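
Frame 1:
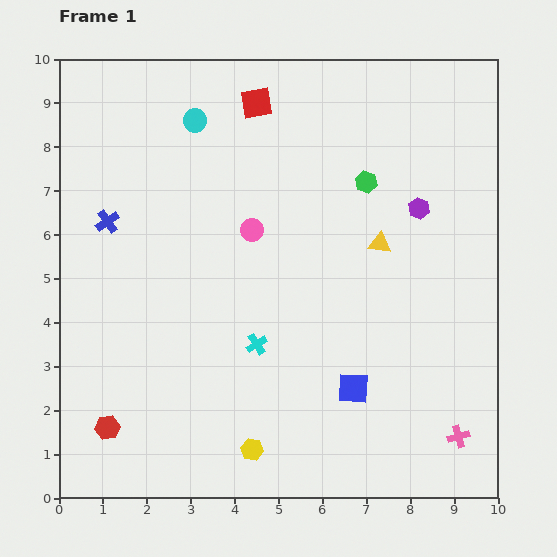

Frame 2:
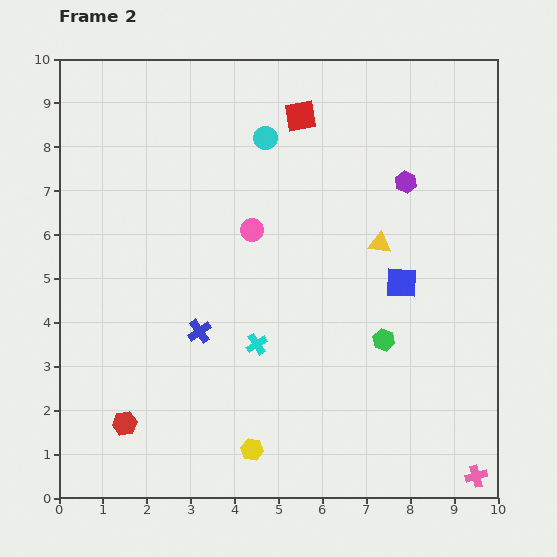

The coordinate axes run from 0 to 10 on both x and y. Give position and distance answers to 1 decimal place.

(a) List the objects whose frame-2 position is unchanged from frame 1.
the yellow hexagon, the yellow triangle, the cyan cross, the pink circle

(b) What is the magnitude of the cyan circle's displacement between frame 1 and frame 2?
1.6

The cyan circle moved from (3.1, 8.6) to (4.7, 8.2), a distance of √(1.6² + 0.4²) ≈ 1.6.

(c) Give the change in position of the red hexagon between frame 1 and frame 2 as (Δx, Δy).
(0.4, 0.1)

The red hexagon was at (1.1, 1.6) in frame 1 and (1.5, 1.7) in frame 2.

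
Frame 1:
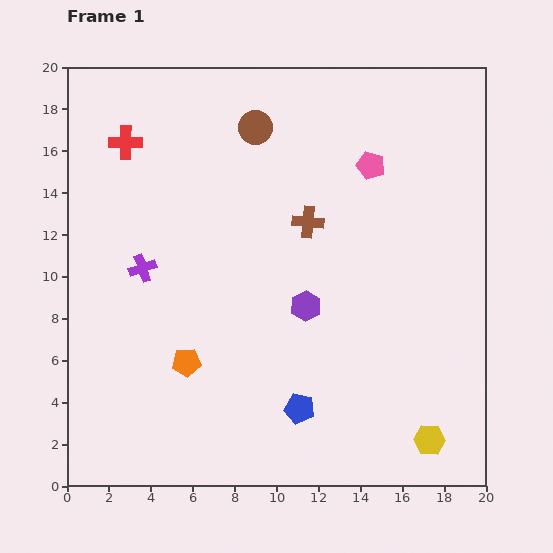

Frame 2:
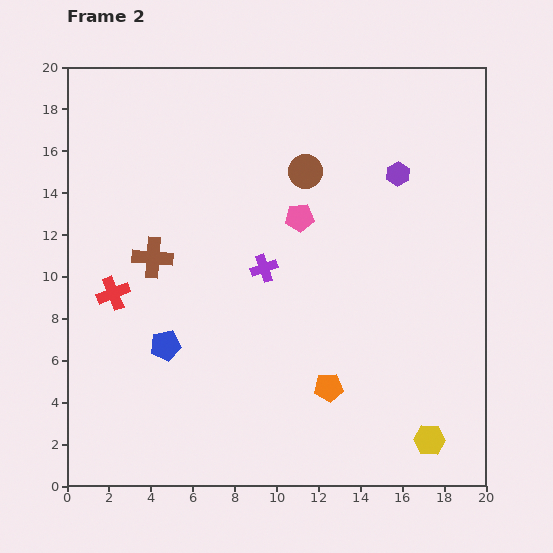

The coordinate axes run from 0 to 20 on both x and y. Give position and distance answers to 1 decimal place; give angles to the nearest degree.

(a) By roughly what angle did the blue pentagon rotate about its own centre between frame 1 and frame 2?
23° counter-clockwise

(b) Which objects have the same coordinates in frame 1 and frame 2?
the yellow hexagon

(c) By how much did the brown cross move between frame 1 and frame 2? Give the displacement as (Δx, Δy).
(-7.4, -1.7)

The brown cross was at (11.5, 12.6) in frame 1 and (4.1, 10.9) in frame 2.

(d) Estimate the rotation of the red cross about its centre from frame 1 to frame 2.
22° counter-clockwise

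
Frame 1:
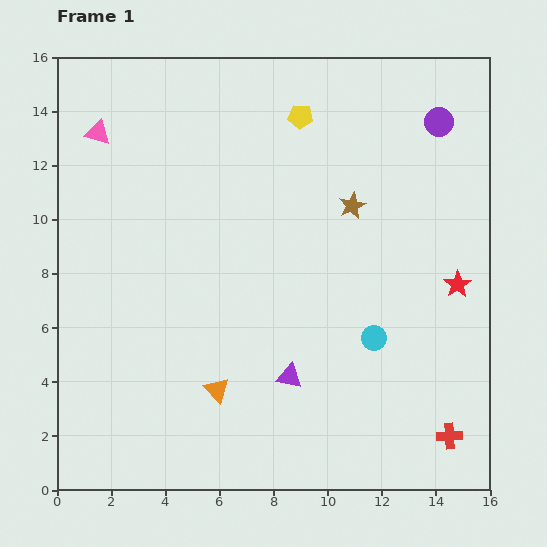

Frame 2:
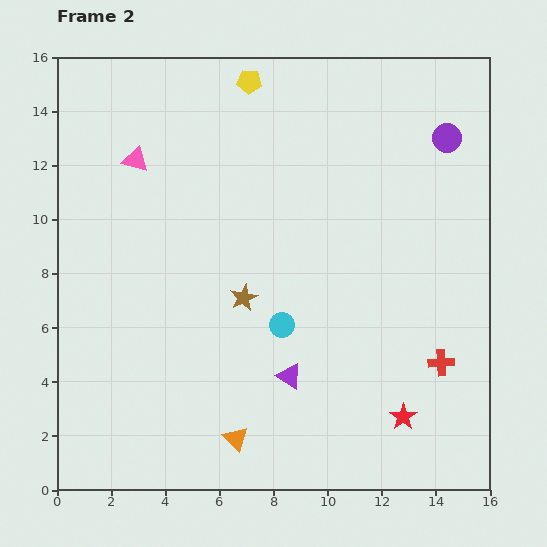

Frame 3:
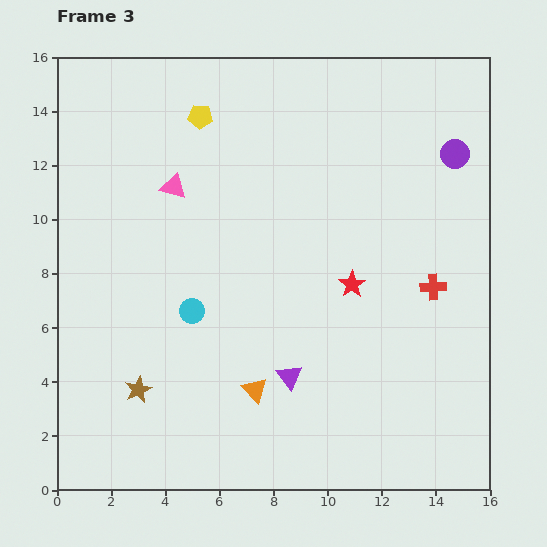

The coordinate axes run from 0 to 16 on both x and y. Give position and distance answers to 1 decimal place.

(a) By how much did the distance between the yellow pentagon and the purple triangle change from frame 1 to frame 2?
+1.4

Distance in frame 1: 9.6. Distance in frame 2: 11.0.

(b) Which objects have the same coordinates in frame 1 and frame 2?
the purple triangle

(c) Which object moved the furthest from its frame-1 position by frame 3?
the brown star

(moved 10.4; next 6.8)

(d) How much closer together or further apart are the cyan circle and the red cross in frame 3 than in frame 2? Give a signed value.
+2.8

Distance in frame 2: 6.1. Distance in frame 3: 8.9.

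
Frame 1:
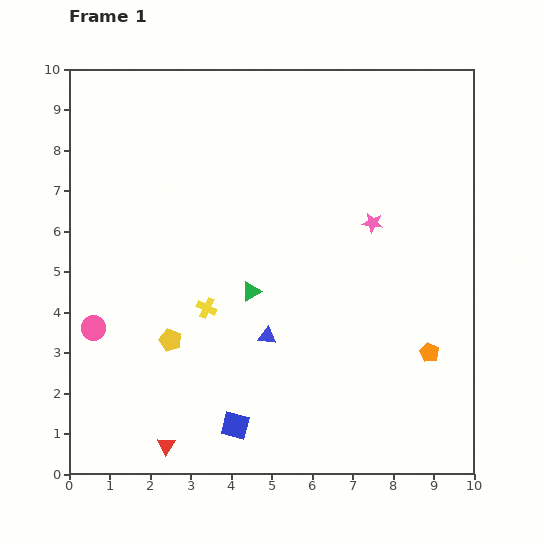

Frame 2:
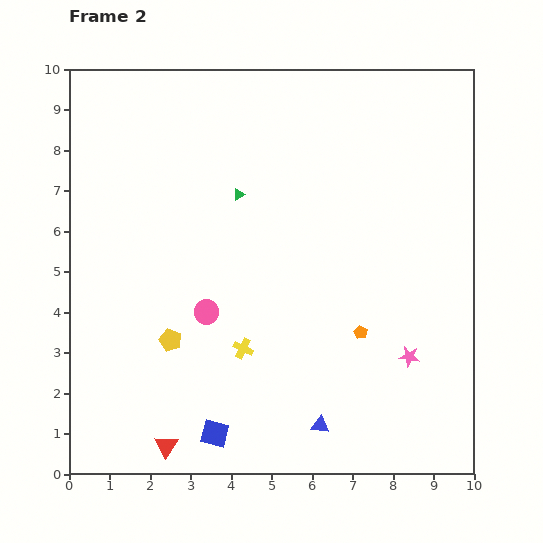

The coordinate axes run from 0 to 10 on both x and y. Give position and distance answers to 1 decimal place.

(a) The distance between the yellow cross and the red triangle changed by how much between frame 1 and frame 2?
-0.4

Distance in frame 1: 3.5. Distance in frame 2: 3.1.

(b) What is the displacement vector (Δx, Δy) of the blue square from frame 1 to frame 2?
(-0.5, -0.2)

The blue square was at (4.1, 1.2) in frame 1 and (3.6, 1.0) in frame 2.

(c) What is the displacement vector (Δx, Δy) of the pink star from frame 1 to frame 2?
(0.9, -3.3)

The pink star was at (7.5, 6.2) in frame 1 and (8.4, 2.9) in frame 2.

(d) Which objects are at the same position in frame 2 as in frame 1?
the yellow pentagon, the red triangle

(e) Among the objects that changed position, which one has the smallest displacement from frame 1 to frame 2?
the blue square

(moved 0.5)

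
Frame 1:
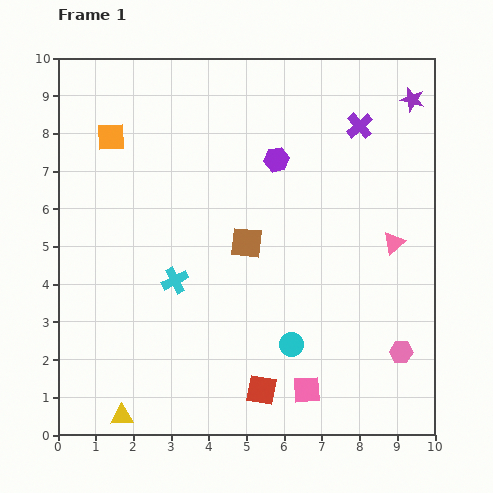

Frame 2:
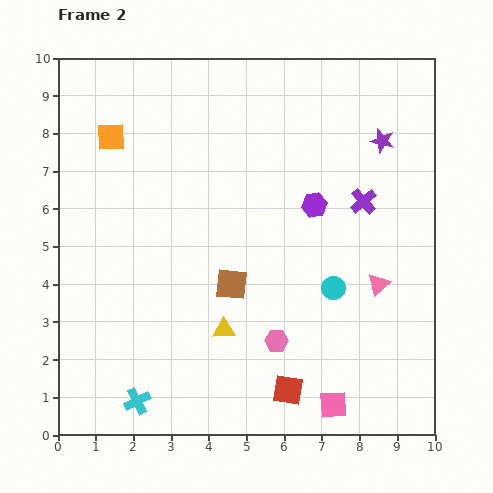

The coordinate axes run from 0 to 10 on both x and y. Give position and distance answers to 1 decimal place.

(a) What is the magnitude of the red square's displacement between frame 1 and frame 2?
0.7

The red square moved from (5.4, 1.2) to (6.1, 1.2), a distance of √(0.7² + 0.0²) ≈ 0.7.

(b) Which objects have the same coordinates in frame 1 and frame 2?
the orange square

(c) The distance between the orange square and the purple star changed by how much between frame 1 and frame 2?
-0.9

Distance in frame 1: 8.1. Distance in frame 2: 7.2.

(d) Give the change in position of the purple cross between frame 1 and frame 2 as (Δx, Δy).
(0.1, -2.0)

The purple cross was at (8.0, 8.2) in frame 1 and (8.1, 6.2) in frame 2.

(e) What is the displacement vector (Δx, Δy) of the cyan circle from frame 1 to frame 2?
(1.1, 1.5)

The cyan circle was at (6.2, 2.4) in frame 1 and (7.3, 3.9) in frame 2.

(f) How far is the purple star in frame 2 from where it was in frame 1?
1.4

The purple star moved from (9.4, 8.9) to (8.6, 7.8), a distance of √(0.8² + 1.1²) ≈ 1.4.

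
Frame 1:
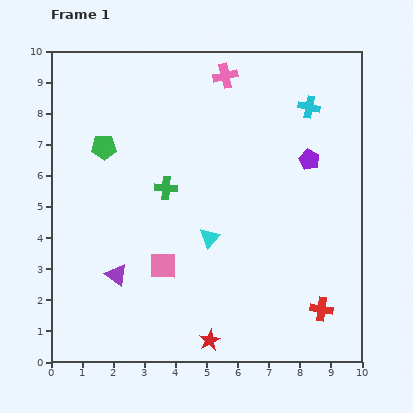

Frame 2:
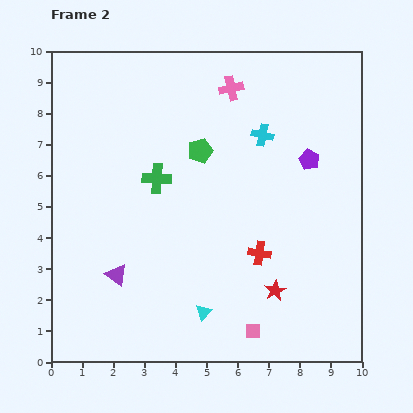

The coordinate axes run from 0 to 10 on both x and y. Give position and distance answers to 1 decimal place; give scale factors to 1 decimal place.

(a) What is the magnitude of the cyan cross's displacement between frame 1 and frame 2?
1.7

The cyan cross moved from (8.3, 8.2) to (6.8, 7.3), a distance of √(1.5² + 0.9²) ≈ 1.7.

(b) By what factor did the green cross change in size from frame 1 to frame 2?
1.3×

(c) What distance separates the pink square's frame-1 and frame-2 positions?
3.6

The pink square moved from (3.6, 3.1) to (6.5, 1.0), a distance of √(2.9² + 2.1²) ≈ 3.6.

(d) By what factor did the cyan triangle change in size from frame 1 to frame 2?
0.8×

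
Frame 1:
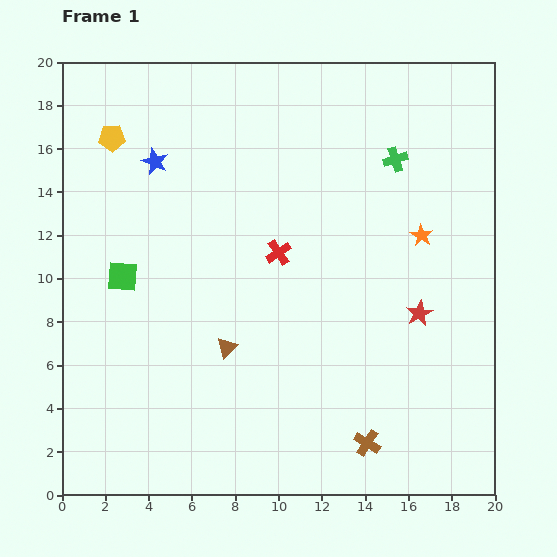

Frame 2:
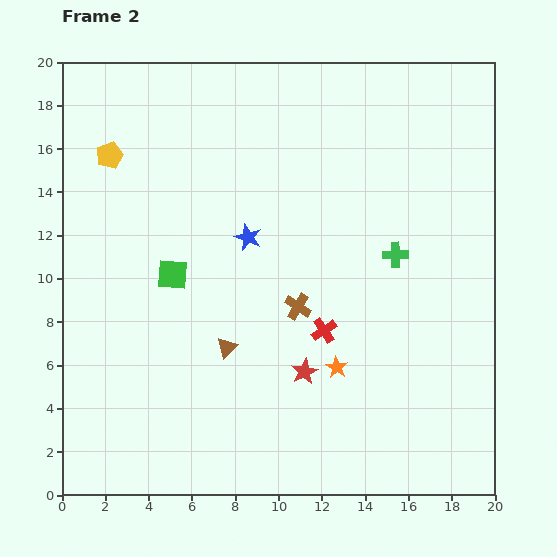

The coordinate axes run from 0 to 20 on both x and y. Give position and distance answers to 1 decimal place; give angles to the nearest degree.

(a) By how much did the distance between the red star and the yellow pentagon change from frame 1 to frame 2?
-2.8

Distance in frame 1: 16.3. Distance in frame 2: 13.5.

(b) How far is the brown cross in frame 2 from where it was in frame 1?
7.1

The brown cross moved from (14.1, 2.4) to (10.9, 8.7), a distance of √(3.2² + 6.3²) ≈ 7.1.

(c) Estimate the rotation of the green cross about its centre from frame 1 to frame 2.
16° clockwise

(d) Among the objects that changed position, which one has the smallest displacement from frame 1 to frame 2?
the yellow pentagon

(moved 0.8)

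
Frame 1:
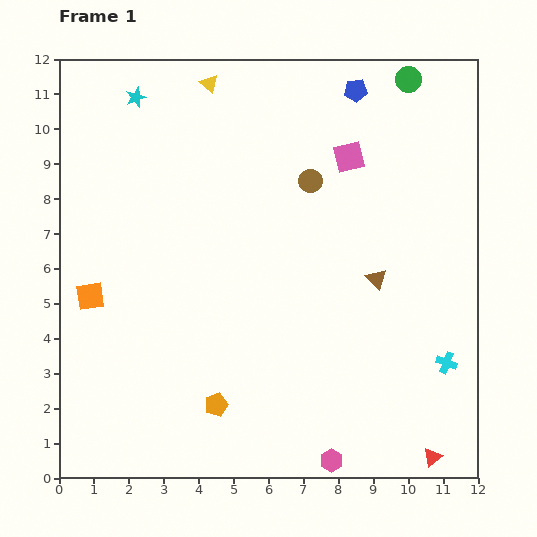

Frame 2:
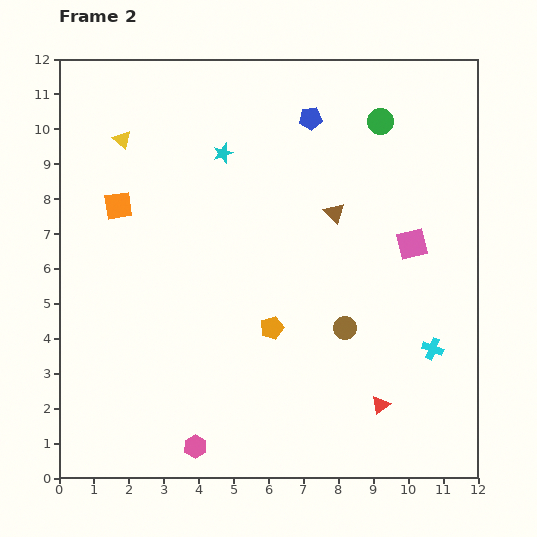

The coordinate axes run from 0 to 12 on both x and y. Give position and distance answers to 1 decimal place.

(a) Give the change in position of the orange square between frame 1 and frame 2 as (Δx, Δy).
(0.8, 2.6)

The orange square was at (0.9, 5.2) in frame 1 and (1.7, 7.8) in frame 2.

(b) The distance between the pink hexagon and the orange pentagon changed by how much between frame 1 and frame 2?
+0.3

Distance in frame 1: 3.7. Distance in frame 2: 4.0.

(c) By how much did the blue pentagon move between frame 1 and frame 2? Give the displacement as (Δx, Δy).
(-1.3, -0.8)

The blue pentagon was at (8.5, 11.1) in frame 1 and (7.2, 10.3) in frame 2.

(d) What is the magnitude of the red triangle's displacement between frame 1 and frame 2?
2.1

The red triangle moved from (10.7, 0.6) to (9.2, 2.1), a distance of √(1.5² + 1.5²) ≈ 2.1.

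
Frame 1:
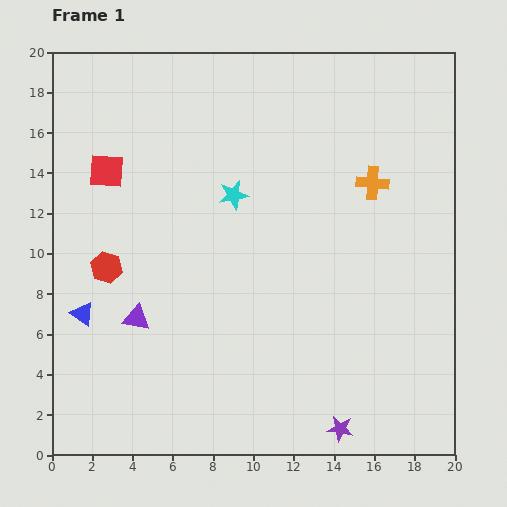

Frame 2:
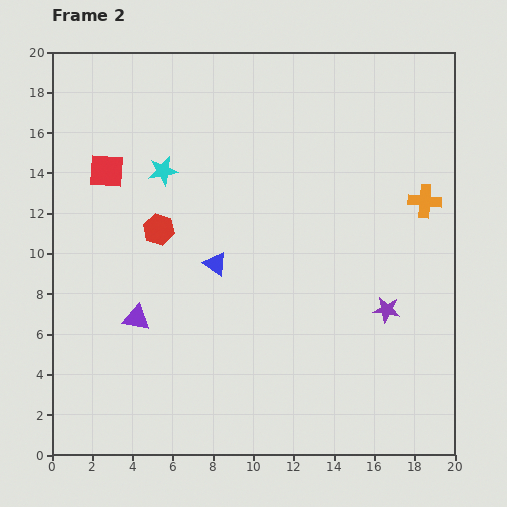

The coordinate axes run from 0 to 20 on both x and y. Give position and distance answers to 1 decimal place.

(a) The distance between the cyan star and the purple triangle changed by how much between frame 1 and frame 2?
-0.4

Distance in frame 1: 7.8. Distance in frame 2: 7.4.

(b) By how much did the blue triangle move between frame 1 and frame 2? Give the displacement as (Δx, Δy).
(6.6, 2.5)

The blue triangle was at (1.5, 7.0) in frame 1 and (8.1, 9.5) in frame 2.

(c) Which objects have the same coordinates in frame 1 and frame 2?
the purple triangle, the red square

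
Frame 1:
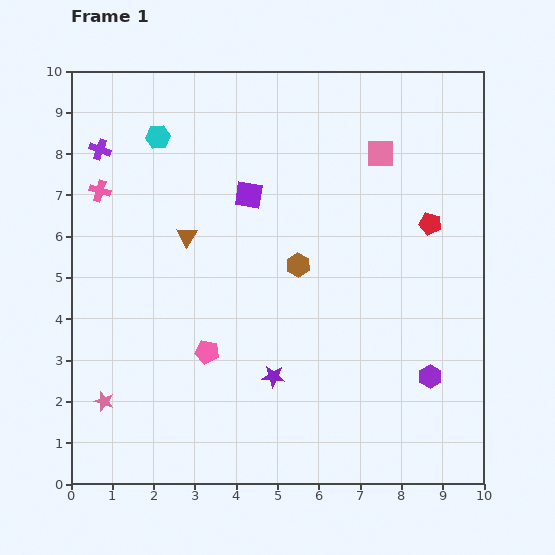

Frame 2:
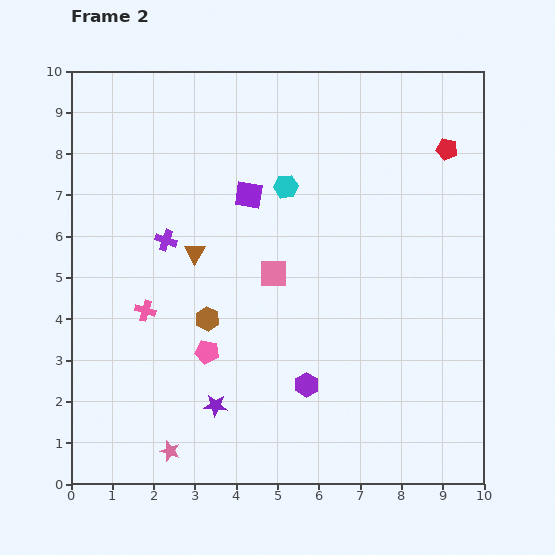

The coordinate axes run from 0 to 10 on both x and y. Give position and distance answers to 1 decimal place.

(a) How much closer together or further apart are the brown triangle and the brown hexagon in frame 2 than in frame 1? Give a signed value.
-1.2

Distance in frame 1: 2.8. Distance in frame 2: 1.6.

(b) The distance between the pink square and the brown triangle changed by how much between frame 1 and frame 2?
-3.1

Distance in frame 1: 5.1. Distance in frame 2: 2.0.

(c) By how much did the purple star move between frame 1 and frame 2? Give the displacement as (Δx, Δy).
(-1.4, -0.7)

The purple star was at (4.9, 2.6) in frame 1 and (3.5, 1.9) in frame 2.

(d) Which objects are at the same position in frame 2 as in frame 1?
the purple square, the pink pentagon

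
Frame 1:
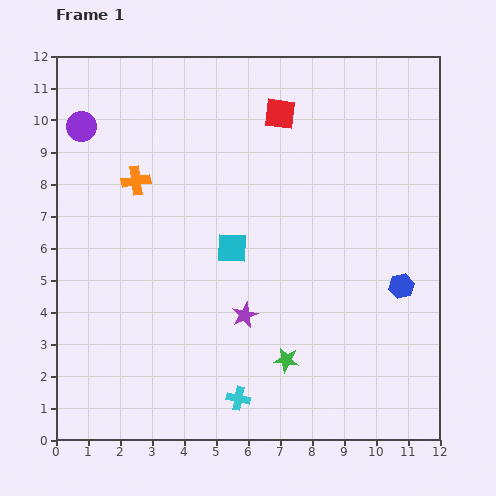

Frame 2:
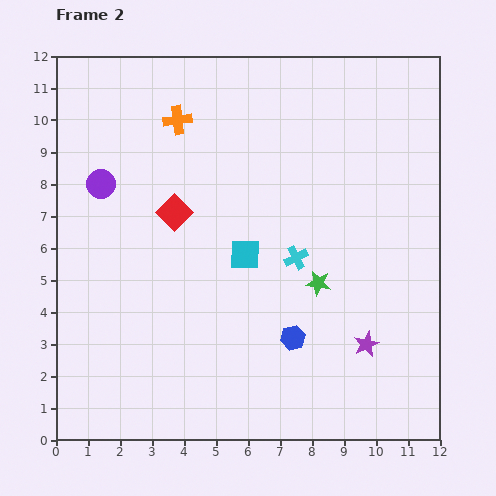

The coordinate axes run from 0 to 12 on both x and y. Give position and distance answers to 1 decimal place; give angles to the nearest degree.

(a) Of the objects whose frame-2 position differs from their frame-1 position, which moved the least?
the cyan square

(moved 0.4)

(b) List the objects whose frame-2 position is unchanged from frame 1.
none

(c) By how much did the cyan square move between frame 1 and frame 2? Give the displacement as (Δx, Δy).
(0.4, -0.2)

The cyan square was at (5.5, 6.0) in frame 1 and (5.9, 5.8) in frame 2.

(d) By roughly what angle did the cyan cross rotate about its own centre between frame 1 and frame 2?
40° counter-clockwise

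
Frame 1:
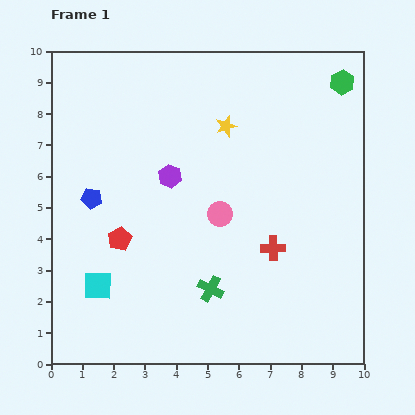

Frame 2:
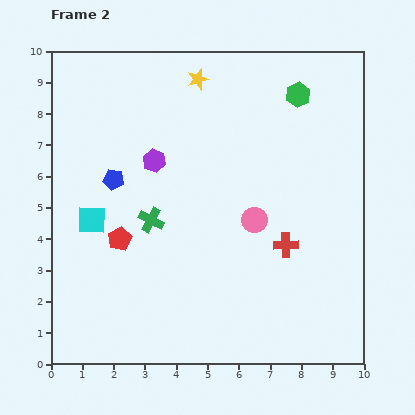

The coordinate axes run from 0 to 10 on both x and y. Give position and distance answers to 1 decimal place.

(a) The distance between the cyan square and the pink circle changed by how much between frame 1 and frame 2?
+0.7

Distance in frame 1: 4.5. Distance in frame 2: 5.2.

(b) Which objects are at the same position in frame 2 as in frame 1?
the red pentagon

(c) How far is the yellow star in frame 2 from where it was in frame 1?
1.7

The yellow star moved from (5.6, 7.6) to (4.7, 9.1), a distance of √(0.9² + 1.5²) ≈ 1.7.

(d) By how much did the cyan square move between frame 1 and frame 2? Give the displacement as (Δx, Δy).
(-0.2, 2.1)

The cyan square was at (1.5, 2.5) in frame 1 and (1.3, 4.6) in frame 2.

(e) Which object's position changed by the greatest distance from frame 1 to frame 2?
the green cross

(moved 2.9; next 2.1)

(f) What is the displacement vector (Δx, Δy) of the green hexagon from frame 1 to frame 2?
(-1.4, -0.4)

The green hexagon was at (9.3, 9.0) in frame 1 and (7.9, 8.6) in frame 2.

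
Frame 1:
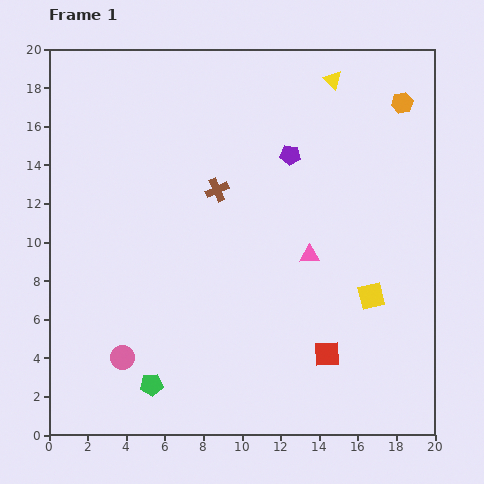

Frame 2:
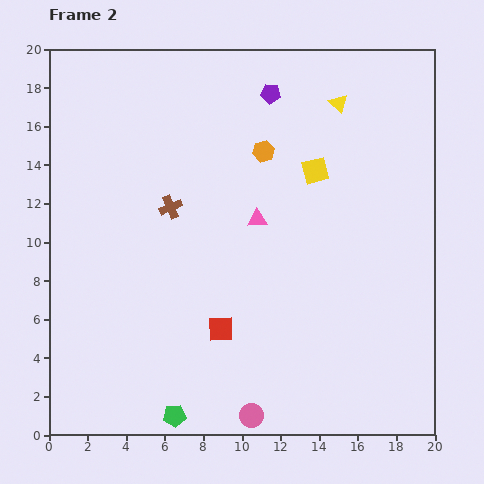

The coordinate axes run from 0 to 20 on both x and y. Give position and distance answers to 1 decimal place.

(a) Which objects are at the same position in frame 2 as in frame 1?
none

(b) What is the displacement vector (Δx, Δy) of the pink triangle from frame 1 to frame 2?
(-2.7, 1.9)

The pink triangle was at (13.5, 9.3) in frame 1 and (10.8, 11.2) in frame 2.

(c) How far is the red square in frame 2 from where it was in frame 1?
5.7

The red square moved from (14.4, 4.2) to (8.9, 5.5), a distance of √(5.5² + 1.3²) ≈ 5.7.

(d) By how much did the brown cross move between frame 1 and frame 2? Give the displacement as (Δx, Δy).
(-2.4, -0.9)

The brown cross was at (8.7, 12.7) in frame 1 and (6.3, 11.8) in frame 2.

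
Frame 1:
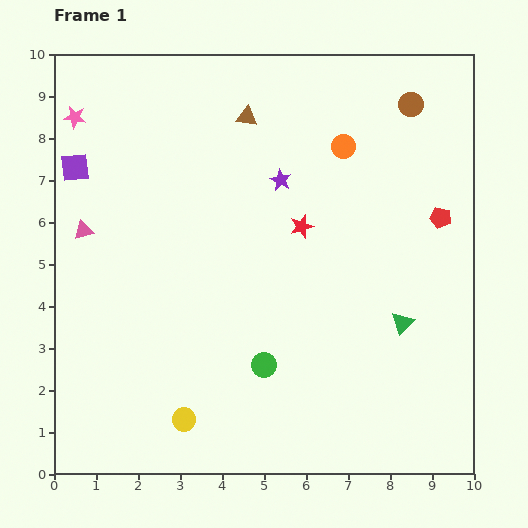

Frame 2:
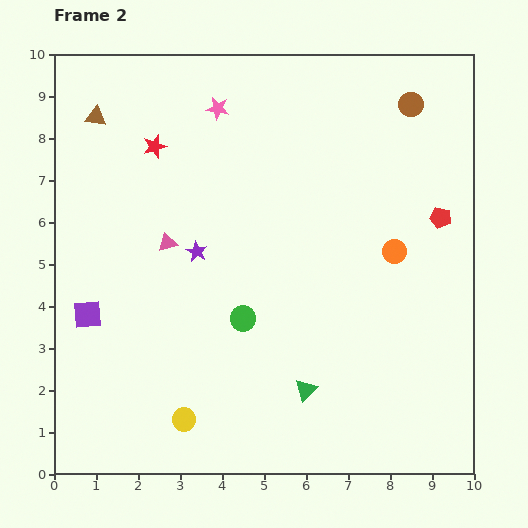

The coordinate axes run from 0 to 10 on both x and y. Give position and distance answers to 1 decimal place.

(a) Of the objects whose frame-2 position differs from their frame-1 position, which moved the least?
the green circle

(moved 1.2)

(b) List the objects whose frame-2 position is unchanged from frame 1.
the brown circle, the yellow circle, the red pentagon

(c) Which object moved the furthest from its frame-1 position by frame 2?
the red star

(moved 4.0; next 3.6)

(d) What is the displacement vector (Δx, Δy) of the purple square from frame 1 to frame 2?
(0.3, -3.5)

The purple square was at (0.5, 7.3) in frame 1 and (0.8, 3.8) in frame 2.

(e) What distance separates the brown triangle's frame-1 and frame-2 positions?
3.6

The brown triangle moved from (4.6, 8.5) to (1.0, 8.5), a distance of √(3.6² + 0.0²) ≈ 3.6.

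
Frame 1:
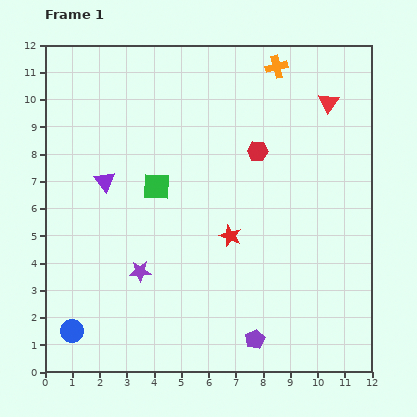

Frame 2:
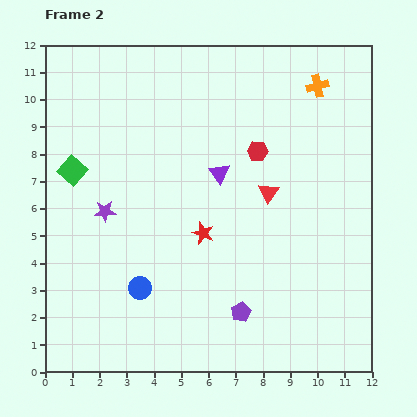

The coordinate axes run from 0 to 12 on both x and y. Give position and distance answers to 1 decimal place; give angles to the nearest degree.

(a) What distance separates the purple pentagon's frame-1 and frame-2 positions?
1.1

The purple pentagon moved from (7.7, 1.2) to (7.2, 2.2), a distance of √(0.5² + 1.0²) ≈ 1.1.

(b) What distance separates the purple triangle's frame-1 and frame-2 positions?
4.2

The purple triangle moved from (2.2, 7.0) to (6.4, 7.3), a distance of √(4.2² + 0.3²) ≈ 4.2.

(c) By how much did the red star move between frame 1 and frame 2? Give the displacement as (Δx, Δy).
(-1.0, 0.1)

The red star was at (6.8, 5.0) in frame 1 and (5.8, 5.1) in frame 2.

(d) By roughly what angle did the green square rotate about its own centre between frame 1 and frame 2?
39° clockwise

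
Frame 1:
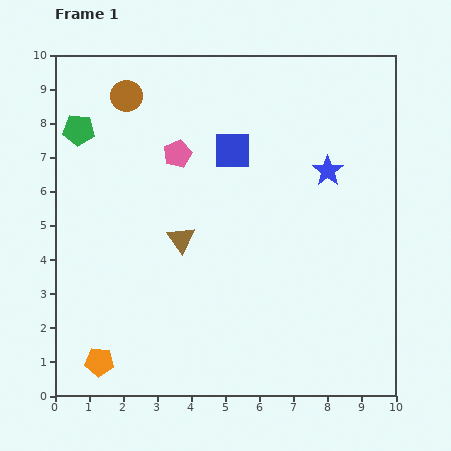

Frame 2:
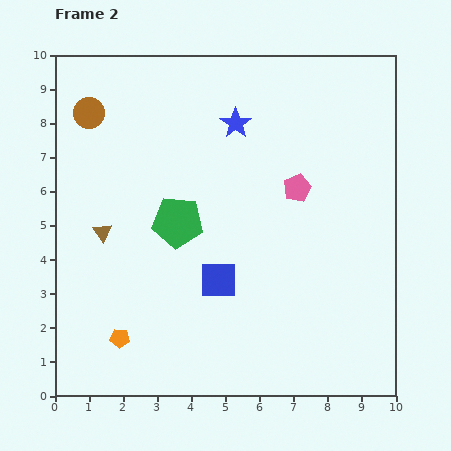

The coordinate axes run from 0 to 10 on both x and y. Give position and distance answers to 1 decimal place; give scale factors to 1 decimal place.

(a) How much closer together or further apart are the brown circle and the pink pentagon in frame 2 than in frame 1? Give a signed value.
+4.2

Distance in frame 1: 2.3. Distance in frame 2: 6.5.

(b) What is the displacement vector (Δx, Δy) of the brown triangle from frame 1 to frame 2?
(-2.3, 0.2)

The brown triangle was at (3.7, 4.6) in frame 1 and (1.4, 4.8) in frame 2.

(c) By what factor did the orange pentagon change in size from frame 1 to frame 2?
0.7×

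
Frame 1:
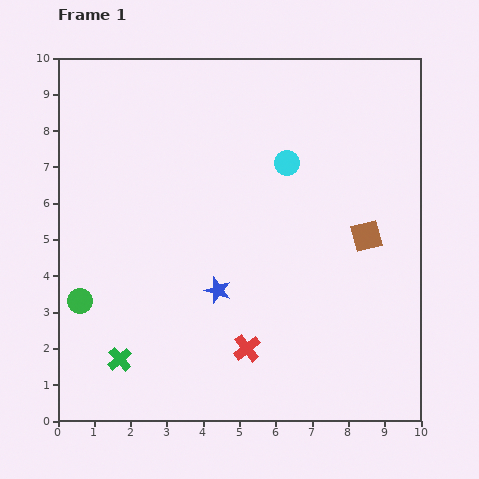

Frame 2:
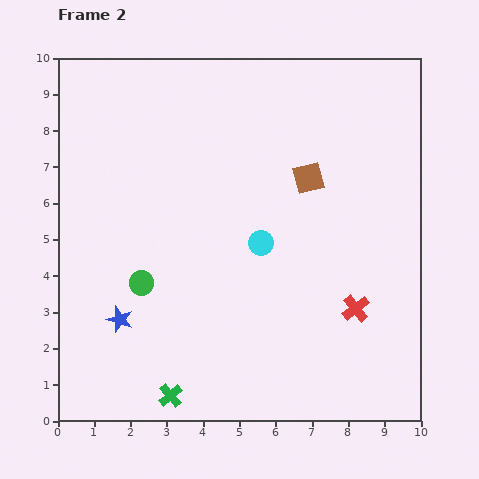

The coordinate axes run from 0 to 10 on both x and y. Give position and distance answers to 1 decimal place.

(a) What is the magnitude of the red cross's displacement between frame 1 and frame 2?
3.2

The red cross moved from (5.2, 2.0) to (8.2, 3.1), a distance of √(3.0² + 1.1²) ≈ 3.2.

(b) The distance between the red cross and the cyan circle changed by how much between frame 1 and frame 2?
-2.0

Distance in frame 1: 5.2. Distance in frame 2: 3.2.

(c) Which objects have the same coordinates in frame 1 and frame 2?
none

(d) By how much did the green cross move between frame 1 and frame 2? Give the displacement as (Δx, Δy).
(1.4, -1.0)

The green cross was at (1.7, 1.7) in frame 1 and (3.1, 0.7) in frame 2.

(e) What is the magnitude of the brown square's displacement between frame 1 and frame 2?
2.3

The brown square moved from (8.5, 5.1) to (6.9, 6.7), a distance of √(1.6² + 1.6²) ≈ 2.3.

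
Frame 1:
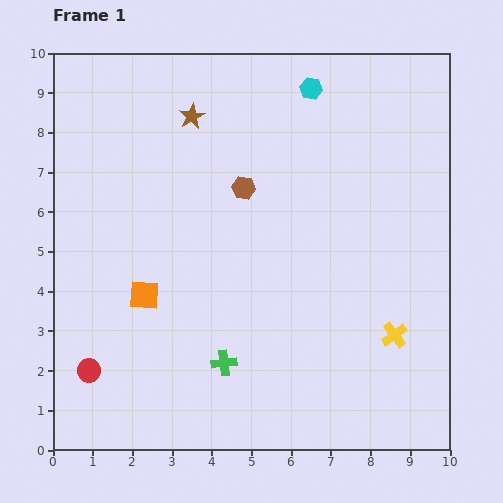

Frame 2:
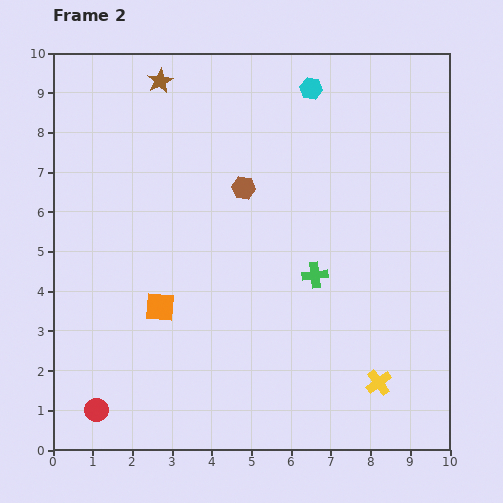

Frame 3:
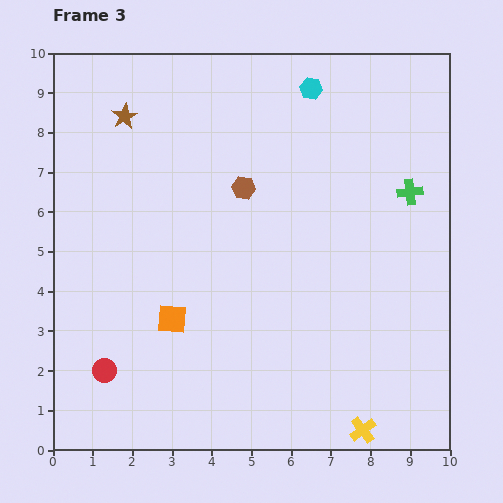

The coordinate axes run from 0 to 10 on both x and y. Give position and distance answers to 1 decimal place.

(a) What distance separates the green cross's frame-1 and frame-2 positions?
3.2

The green cross moved from (4.3, 2.2) to (6.6, 4.4), a distance of √(2.3² + 2.2²) ≈ 3.2.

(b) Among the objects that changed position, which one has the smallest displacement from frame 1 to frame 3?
the red circle

(moved 0.4)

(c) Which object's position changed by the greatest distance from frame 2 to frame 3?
the green cross

(moved 3.2; next 1.3)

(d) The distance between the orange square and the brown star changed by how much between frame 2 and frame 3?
-0.5

Distance in frame 2: 5.7. Distance in frame 3: 5.2.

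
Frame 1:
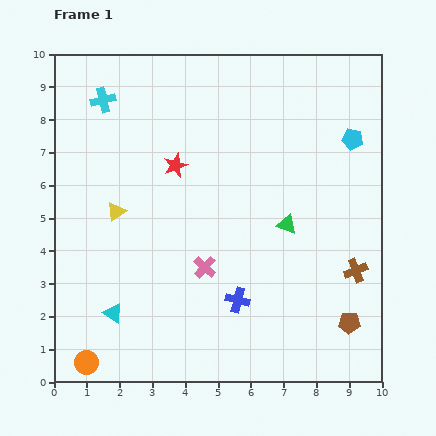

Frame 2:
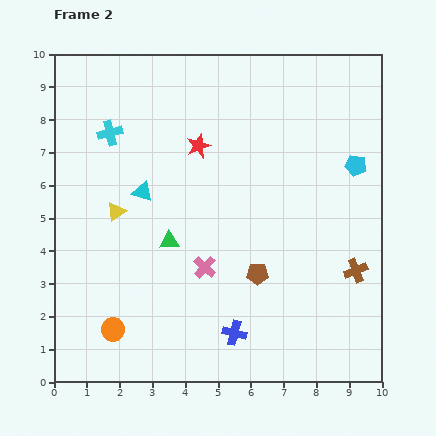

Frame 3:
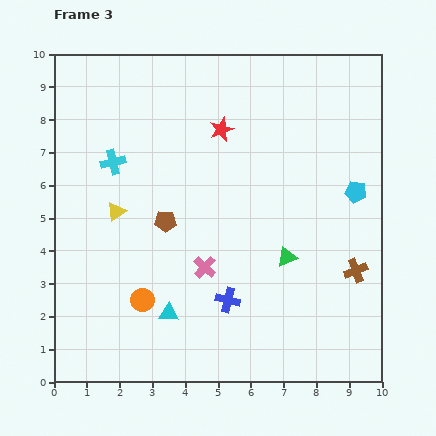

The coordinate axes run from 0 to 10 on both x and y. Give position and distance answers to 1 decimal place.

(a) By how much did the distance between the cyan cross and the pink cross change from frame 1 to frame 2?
-1.0

Distance in frame 1: 6.0. Distance in frame 2: 5.0.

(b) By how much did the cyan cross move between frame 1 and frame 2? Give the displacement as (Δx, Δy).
(0.2, -1.0)

The cyan cross was at (1.5, 8.6) in frame 1 and (1.7, 7.6) in frame 2.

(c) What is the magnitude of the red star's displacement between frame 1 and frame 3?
1.8

The red star moved from (3.7, 6.6) to (5.1, 7.7), a distance of √(1.4² + 1.1²) ≈ 1.8.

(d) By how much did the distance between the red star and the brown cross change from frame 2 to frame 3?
-0.2

Distance in frame 2: 6.1. Distance in frame 3: 5.9.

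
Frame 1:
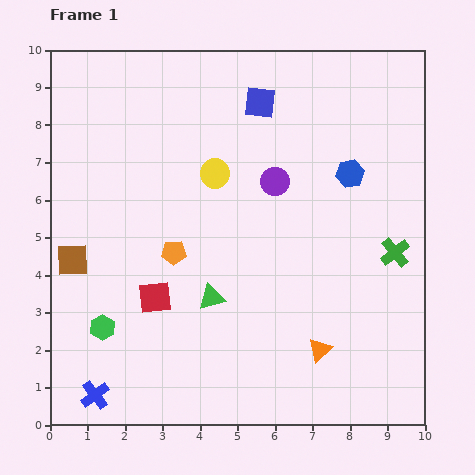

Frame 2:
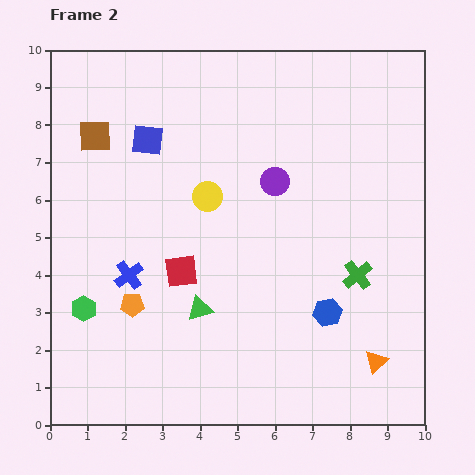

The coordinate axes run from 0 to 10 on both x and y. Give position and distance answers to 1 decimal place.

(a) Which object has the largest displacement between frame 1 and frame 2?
the blue hexagon

(moved 3.7; next 3.4)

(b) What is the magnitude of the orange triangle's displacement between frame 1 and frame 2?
1.5

The orange triangle moved from (7.2, 2.0) to (8.7, 1.7), a distance of √(1.5² + 0.3²) ≈ 1.5.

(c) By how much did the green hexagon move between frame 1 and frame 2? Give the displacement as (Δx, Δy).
(-0.5, 0.5)

The green hexagon was at (1.4, 2.6) in frame 1 and (0.9, 3.1) in frame 2.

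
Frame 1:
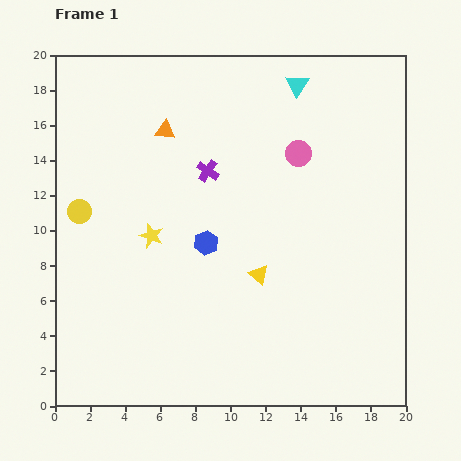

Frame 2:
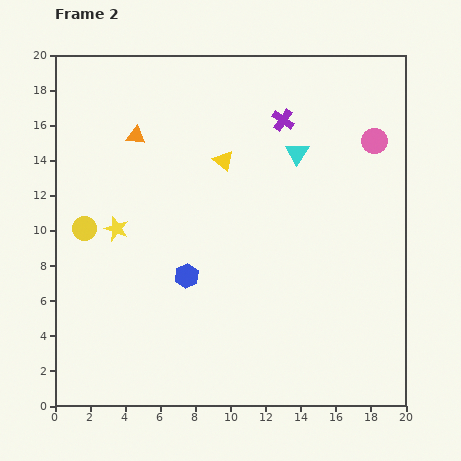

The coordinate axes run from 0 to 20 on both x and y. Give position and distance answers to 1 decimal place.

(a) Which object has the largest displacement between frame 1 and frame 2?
the yellow triangle

(moved 6.8; next 5.2)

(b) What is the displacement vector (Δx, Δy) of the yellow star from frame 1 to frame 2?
(-2.0, 0.4)

The yellow star was at (5.5, 9.7) in frame 1 and (3.5, 10.1) in frame 2.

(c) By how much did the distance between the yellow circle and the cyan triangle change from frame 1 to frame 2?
-1.5

Distance in frame 1: 14.3. Distance in frame 2: 12.8.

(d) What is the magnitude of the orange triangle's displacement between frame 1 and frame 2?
1.7

The orange triangle moved from (6.3, 15.7) to (4.6, 15.4), a distance of √(1.7² + 0.3²) ≈ 1.7.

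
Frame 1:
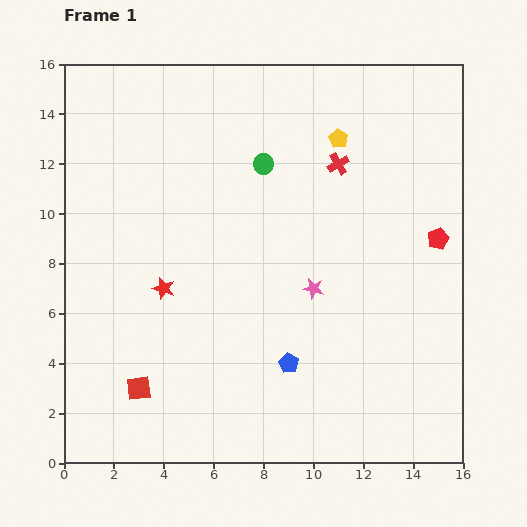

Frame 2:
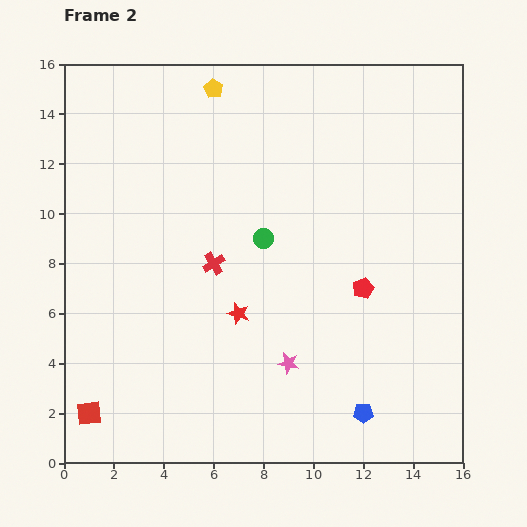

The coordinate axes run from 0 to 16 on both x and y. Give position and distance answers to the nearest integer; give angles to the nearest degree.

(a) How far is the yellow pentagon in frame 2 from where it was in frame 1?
5

The yellow pentagon moved from (11, 13) to (6, 15), a distance of √(5² + 2²) ≈ 5.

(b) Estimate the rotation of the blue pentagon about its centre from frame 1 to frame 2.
30° counter-clockwise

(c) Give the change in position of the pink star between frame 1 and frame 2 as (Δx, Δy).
(-1, -3)

The pink star was at (10, 7) in frame 1 and (9, 4) in frame 2.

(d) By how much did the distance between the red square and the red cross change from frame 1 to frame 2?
-4

Distance in frame 1: 12. Distance in frame 2: 8.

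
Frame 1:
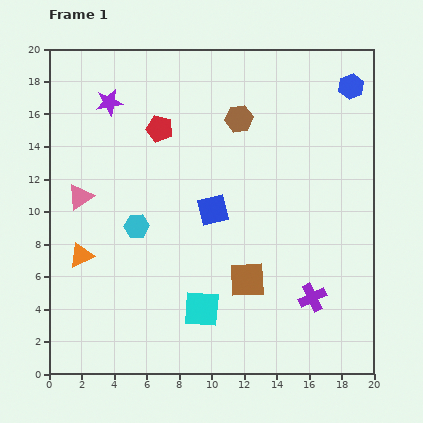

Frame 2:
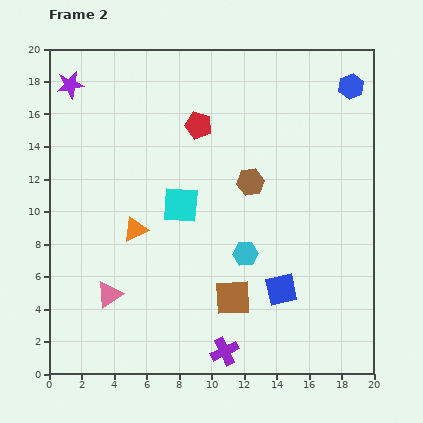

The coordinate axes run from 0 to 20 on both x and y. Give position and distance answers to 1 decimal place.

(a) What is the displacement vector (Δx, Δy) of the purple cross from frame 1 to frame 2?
(-5.4, -3.3)

The purple cross was at (16.2, 4.7) in frame 1 and (10.8, 1.4) in frame 2.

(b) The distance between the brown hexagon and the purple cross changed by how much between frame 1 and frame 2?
-1.4

Distance in frame 1: 11.9. Distance in frame 2: 10.5.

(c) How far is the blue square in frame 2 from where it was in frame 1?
6.5

The blue square moved from (10.1, 10.1) to (14.3, 5.2), a distance of √(4.2² + 4.9²) ≈ 6.5.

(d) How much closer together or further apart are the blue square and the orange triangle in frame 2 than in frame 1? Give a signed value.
+1.1

Distance in frame 1: 8.6. Distance in frame 2: 9.7.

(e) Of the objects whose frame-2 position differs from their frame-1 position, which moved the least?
the brown square

(moved 1.4)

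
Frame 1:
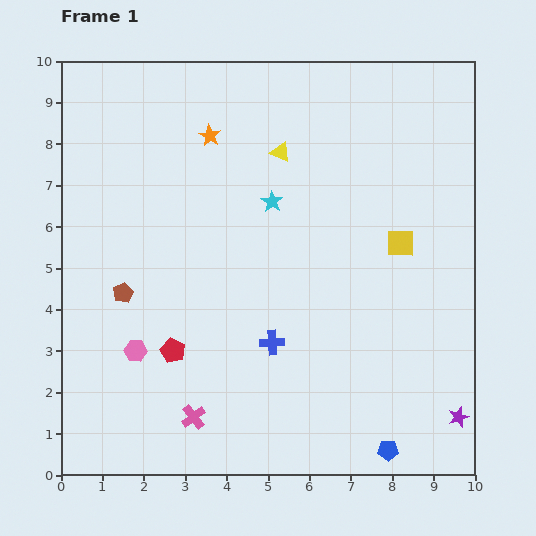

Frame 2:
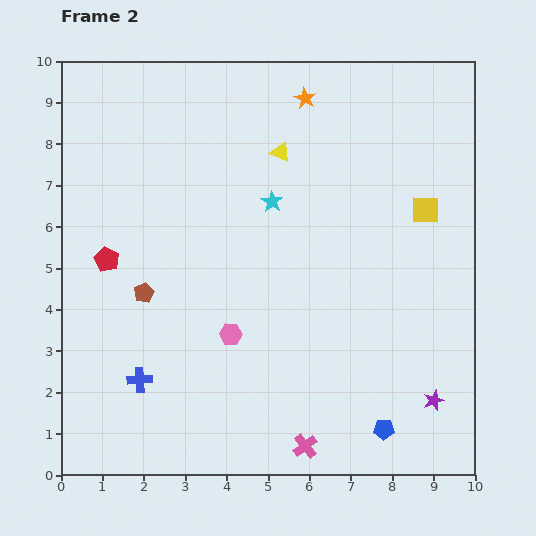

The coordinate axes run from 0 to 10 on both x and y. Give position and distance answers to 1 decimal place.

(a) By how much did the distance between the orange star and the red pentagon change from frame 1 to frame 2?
+0.9

Distance in frame 1: 5.3. Distance in frame 2: 6.2.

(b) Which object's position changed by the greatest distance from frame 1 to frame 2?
the blue cross

(moved 3.3; next 2.8)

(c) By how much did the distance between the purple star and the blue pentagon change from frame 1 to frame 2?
-0.5

Distance in frame 1: 1.9. Distance in frame 2: 1.4.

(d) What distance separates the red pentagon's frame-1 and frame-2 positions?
2.7

The red pentagon moved from (2.7, 3.0) to (1.1, 5.2), a distance of √(1.6² + 2.2²) ≈ 2.7.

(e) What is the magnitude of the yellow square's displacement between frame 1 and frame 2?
1.0

The yellow square moved from (8.2, 5.6) to (8.8, 6.4), a distance of √(0.6² + 0.8²) ≈ 1.0.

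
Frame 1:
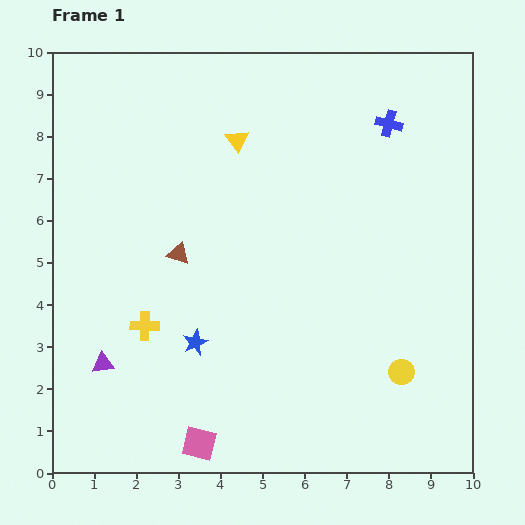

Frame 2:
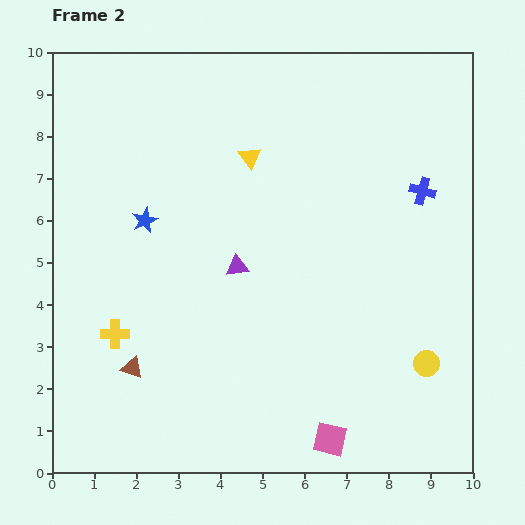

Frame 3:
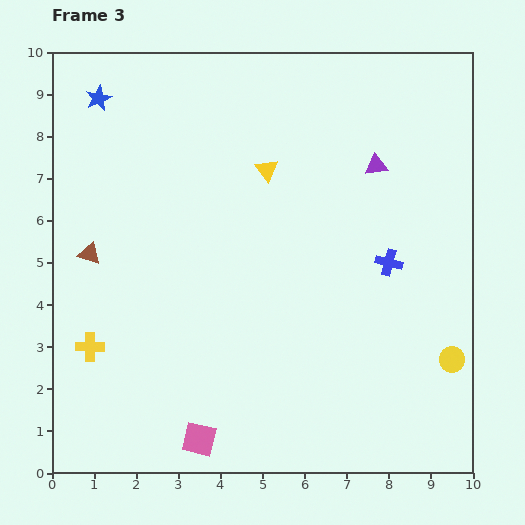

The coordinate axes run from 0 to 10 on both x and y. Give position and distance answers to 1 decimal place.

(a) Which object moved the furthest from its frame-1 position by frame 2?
the purple triangle

(moved 3.9; next 3.1)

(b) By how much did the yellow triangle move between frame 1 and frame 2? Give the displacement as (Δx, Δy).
(0.3, -0.4)

The yellow triangle was at (4.4, 7.9) in frame 1 and (4.7, 7.5) in frame 2.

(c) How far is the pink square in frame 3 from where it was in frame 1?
0.1

The pink square moved from (3.5, 0.7) to (3.5, 0.8), a distance of √(0.0² + 0.1²) ≈ 0.1.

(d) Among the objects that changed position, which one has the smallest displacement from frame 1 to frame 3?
the pink square

(moved 0.1)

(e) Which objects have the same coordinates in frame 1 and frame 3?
none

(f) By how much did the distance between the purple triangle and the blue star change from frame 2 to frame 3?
+4.3

Distance in frame 2: 2.5. Distance in frame 3: 6.8.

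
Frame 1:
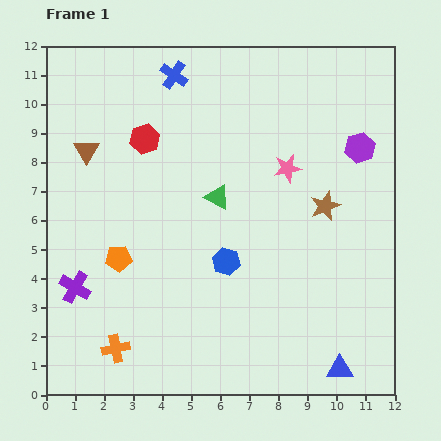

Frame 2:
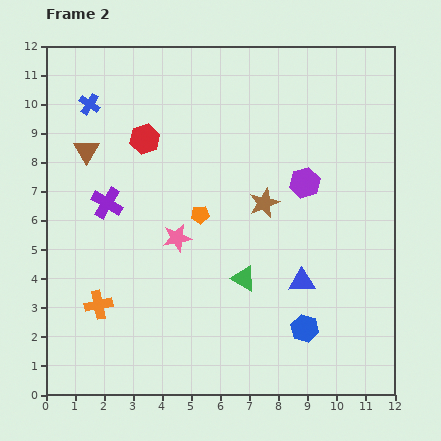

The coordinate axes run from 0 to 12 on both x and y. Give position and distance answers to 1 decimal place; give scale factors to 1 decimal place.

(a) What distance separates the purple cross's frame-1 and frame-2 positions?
3.1

The purple cross moved from (1.0, 3.7) to (2.1, 6.6), a distance of √(1.1² + 2.9²) ≈ 3.1.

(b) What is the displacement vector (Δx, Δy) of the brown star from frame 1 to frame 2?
(-2.1, 0.1)

The brown star was at (9.6, 6.5) in frame 1 and (7.5, 6.6) in frame 2.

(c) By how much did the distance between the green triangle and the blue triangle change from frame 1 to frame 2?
-5.2

Distance in frame 1: 7.2. Distance in frame 2: 2.0.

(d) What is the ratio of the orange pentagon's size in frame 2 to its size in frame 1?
0.7×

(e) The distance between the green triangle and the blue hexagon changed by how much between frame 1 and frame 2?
+0.5

Distance in frame 1: 2.2. Distance in frame 2: 2.7.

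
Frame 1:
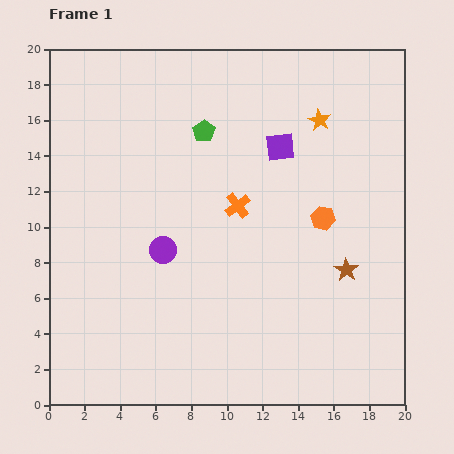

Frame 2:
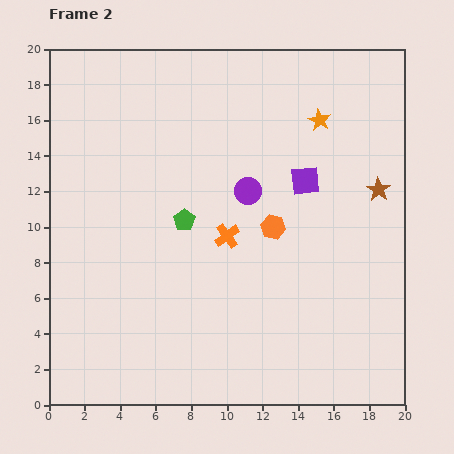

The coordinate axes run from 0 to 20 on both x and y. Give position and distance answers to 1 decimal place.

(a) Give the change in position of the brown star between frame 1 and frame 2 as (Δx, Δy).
(1.8, 4.5)

The brown star was at (16.7, 7.6) in frame 1 and (18.5, 12.1) in frame 2.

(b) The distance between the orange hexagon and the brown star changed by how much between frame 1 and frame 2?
+3.1

Distance in frame 1: 3.2. Distance in frame 2: 6.3.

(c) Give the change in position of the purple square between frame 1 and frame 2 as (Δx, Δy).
(1.4, -1.9)

The purple square was at (13.0, 14.5) in frame 1 and (14.4, 12.6) in frame 2.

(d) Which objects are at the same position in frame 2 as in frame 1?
the orange star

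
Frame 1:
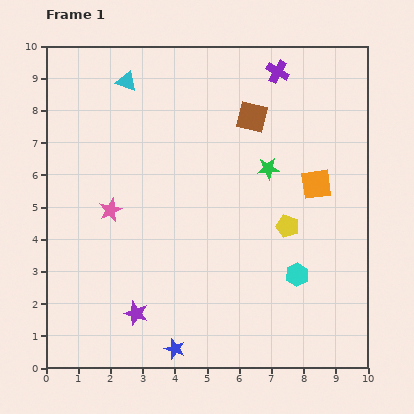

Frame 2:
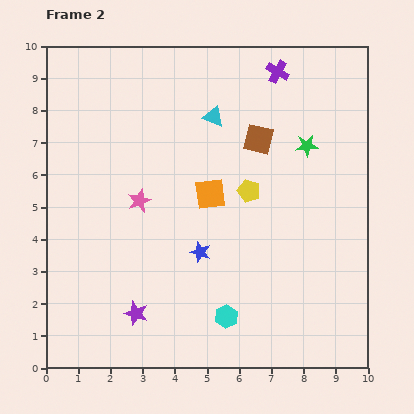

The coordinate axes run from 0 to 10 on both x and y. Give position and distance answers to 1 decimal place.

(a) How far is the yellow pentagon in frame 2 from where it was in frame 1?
1.6

The yellow pentagon moved from (7.5, 4.4) to (6.3, 5.5), a distance of √(1.2² + 1.1²) ≈ 1.6.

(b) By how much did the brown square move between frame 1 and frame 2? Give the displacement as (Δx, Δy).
(0.2, -0.7)

The brown square was at (6.4, 7.8) in frame 1 and (6.6, 7.1) in frame 2.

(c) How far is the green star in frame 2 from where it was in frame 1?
1.4

The green star moved from (6.9, 6.2) to (8.1, 6.9), a distance of √(1.2² + 0.7²) ≈ 1.4.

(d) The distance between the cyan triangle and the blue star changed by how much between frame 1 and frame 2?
-4.2

Distance in frame 1: 8.4. Distance in frame 2: 4.2.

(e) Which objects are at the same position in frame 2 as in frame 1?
the purple star, the purple cross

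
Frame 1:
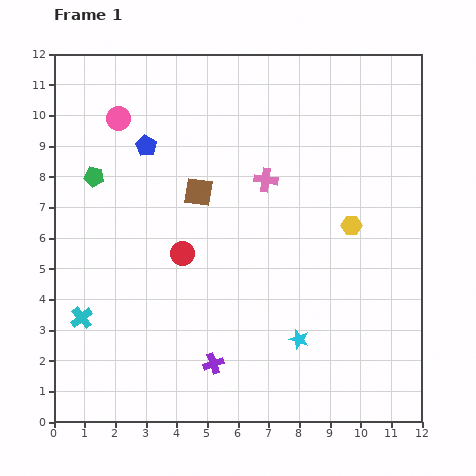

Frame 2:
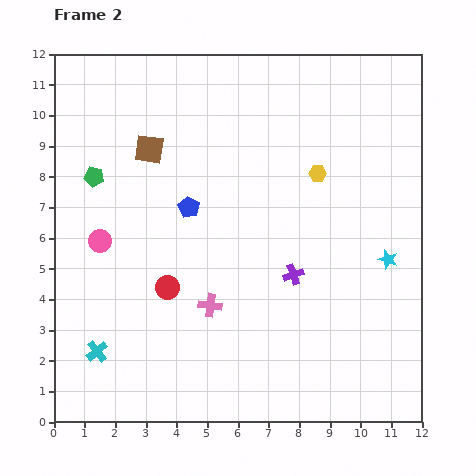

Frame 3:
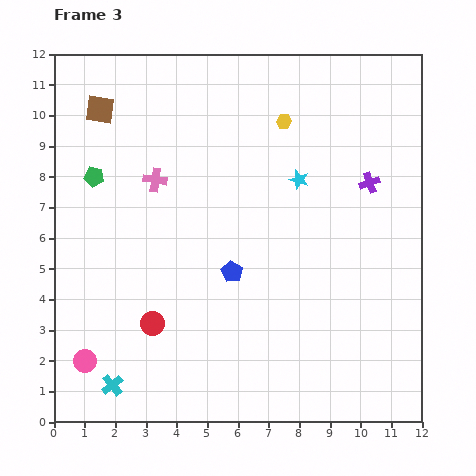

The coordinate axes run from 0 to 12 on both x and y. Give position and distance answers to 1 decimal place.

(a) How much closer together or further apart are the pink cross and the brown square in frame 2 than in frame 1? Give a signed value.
+3.3

Distance in frame 1: 2.2. Distance in frame 2: 5.5.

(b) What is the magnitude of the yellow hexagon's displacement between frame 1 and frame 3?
4.0

The yellow hexagon moved from (9.7, 6.4) to (7.5, 9.8), a distance of √(2.2² + 3.4²) ≈ 4.0.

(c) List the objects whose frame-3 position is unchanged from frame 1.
the green pentagon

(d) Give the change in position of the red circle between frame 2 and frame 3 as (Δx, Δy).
(-0.5, -1.2)

The red circle was at (3.7, 4.4) in frame 2 and (3.2, 3.2) in frame 3.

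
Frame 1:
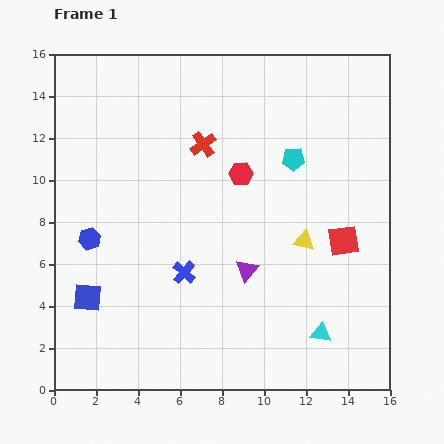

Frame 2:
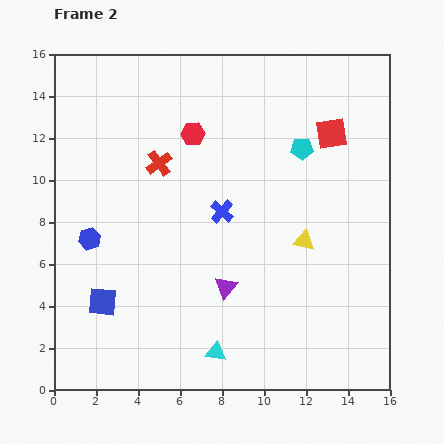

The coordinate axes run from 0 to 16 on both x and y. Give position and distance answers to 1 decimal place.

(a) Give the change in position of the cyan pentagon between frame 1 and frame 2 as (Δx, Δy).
(0.4, 0.5)

The cyan pentagon was at (11.4, 11.0) in frame 1 and (11.8, 11.5) in frame 2.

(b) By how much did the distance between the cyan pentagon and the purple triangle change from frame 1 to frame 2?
+1.8

Distance in frame 1: 5.7. Distance in frame 2: 7.5.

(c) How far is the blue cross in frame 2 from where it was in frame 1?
3.4

The blue cross moved from (6.2, 5.6) to (8.0, 8.5), a distance of √(1.8² + 2.9²) ≈ 3.4.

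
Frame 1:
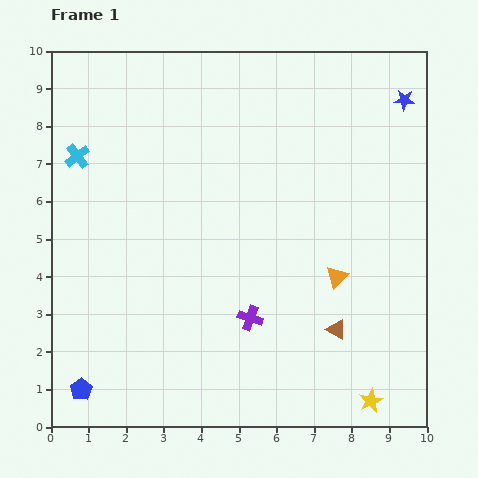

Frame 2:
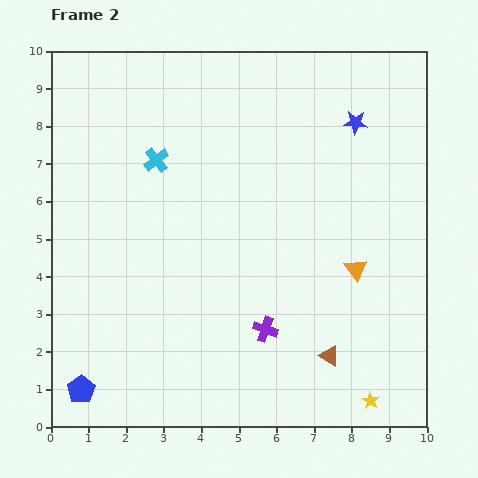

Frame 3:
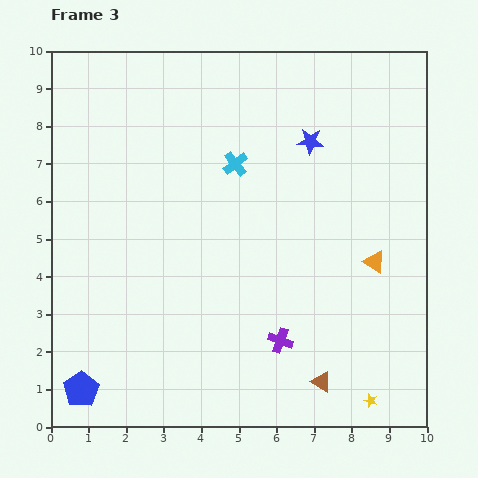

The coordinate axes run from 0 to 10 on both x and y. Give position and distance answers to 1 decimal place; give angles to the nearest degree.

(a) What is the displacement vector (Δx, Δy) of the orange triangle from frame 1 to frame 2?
(0.5, 0.2)

The orange triangle was at (7.6, 4.0) in frame 1 and (8.1, 4.2) in frame 2.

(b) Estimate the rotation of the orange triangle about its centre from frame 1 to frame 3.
42° counter-clockwise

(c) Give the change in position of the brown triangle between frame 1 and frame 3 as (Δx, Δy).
(-0.4, -1.4)

The brown triangle was at (7.6, 2.6) in frame 1 and (7.2, 1.2) in frame 3.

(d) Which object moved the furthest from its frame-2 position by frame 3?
the cyan cross

(moved 2.1; next 1.3)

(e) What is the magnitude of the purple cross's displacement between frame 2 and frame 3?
0.5

The purple cross moved from (5.7, 2.6) to (6.1, 2.3), a distance of √(0.4² + 0.3²) ≈ 0.5.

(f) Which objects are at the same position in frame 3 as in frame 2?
the blue pentagon, the yellow star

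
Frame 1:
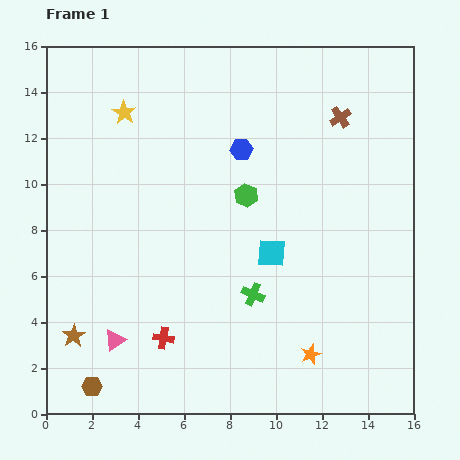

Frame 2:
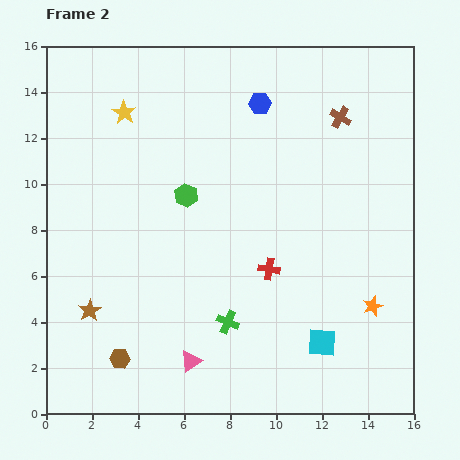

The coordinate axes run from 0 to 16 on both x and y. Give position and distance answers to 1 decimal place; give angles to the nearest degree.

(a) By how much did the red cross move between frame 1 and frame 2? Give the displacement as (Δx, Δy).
(4.6, 3.0)

The red cross was at (5.1, 3.3) in frame 1 and (9.7, 6.3) in frame 2.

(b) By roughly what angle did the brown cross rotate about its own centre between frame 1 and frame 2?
26° counter-clockwise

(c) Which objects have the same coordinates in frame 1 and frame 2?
the brown cross, the yellow star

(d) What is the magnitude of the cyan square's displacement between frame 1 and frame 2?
4.5

The cyan square moved from (9.8, 7.0) to (12.0, 3.1), a distance of √(2.2² + 3.9²) ≈ 4.5.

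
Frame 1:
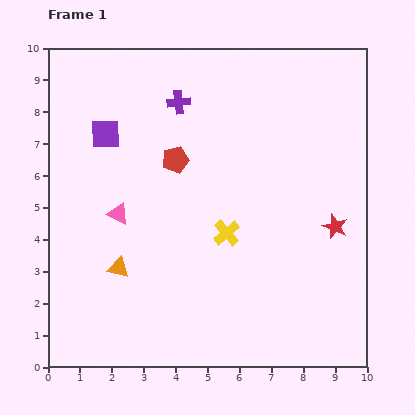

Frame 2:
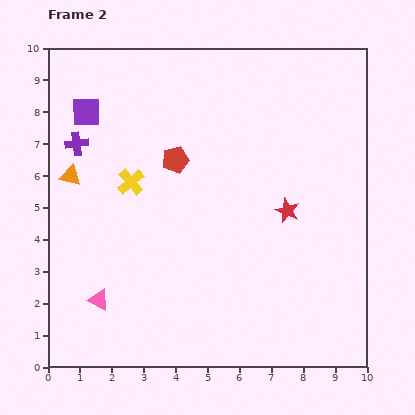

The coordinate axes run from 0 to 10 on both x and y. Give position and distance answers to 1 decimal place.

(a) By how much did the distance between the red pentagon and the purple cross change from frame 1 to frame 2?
+1.3

Distance in frame 1: 1.8. Distance in frame 2: 3.1.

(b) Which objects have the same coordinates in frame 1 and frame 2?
the red pentagon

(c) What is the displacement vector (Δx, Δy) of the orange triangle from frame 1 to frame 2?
(-1.5, 2.9)

The orange triangle was at (2.2, 3.1) in frame 1 and (0.7, 6.0) in frame 2.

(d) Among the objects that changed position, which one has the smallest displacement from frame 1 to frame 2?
the purple square

(moved 0.9)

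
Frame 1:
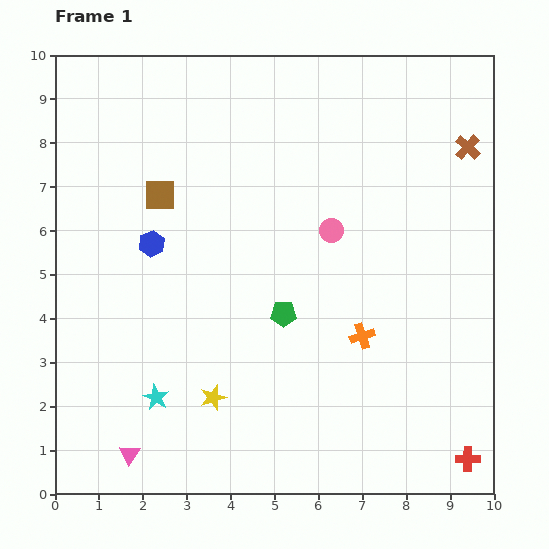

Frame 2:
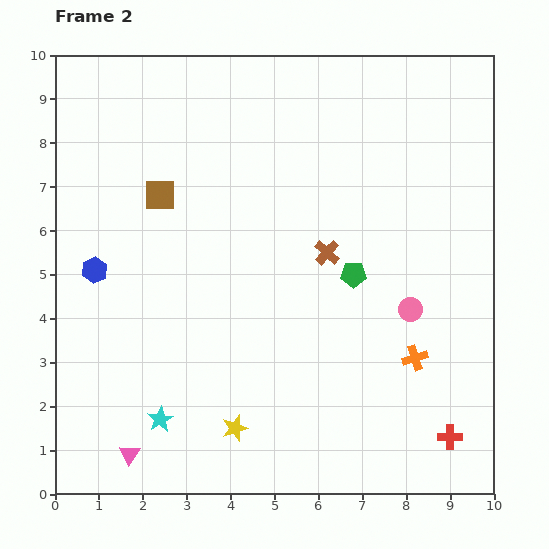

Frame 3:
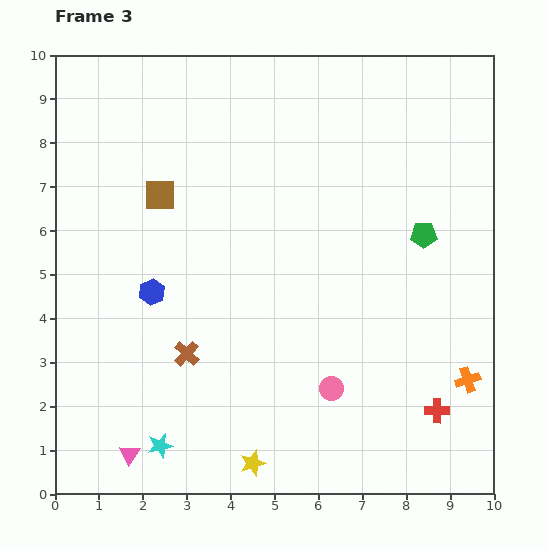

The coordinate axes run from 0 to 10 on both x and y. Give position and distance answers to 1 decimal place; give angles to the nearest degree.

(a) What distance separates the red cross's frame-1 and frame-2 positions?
0.6

The red cross moved from (9.4, 0.8) to (9.0, 1.3), a distance of √(0.4² + 0.5²) ≈ 0.6.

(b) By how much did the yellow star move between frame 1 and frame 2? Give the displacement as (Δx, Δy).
(0.5, -0.7)

The yellow star was at (3.6, 2.2) in frame 1 and (4.1, 1.5) in frame 2.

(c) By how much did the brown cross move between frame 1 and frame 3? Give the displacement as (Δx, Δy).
(-6.4, -4.7)

The brown cross was at (9.4, 7.9) in frame 1 and (3.0, 3.2) in frame 3.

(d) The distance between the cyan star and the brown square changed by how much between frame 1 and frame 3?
+1.1

Distance in frame 1: 4.6. Distance in frame 3: 5.7.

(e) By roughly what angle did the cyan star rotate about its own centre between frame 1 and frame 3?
30° clockwise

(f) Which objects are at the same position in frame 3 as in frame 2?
the pink triangle, the brown square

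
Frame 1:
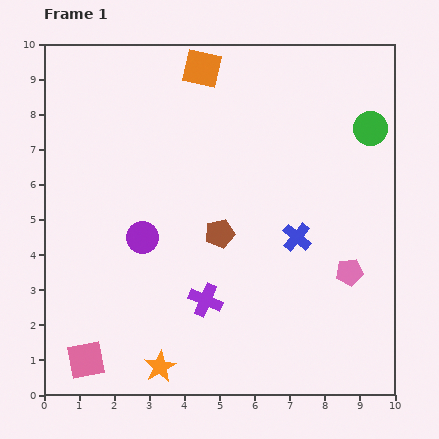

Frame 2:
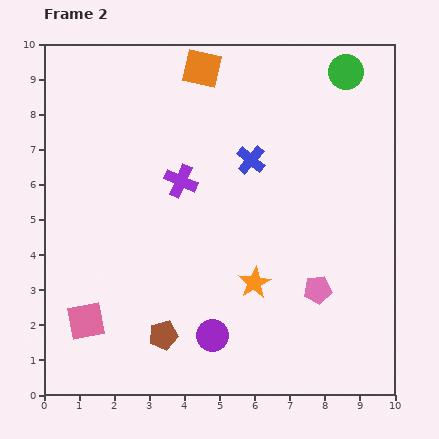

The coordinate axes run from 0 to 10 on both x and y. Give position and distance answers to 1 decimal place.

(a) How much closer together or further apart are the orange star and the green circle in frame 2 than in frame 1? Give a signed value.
-2.6

Distance in frame 1: 9.1. Distance in frame 2: 6.5.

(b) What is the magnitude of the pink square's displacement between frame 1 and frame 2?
1.1

The pink square moved from (1.2, 1.0) to (1.2, 2.1), a distance of √(0.0² + 1.1²) ≈ 1.1.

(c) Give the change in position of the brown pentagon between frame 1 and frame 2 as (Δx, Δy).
(-1.6, -2.9)

The brown pentagon was at (5.0, 4.6) in frame 1 and (3.4, 1.7) in frame 2.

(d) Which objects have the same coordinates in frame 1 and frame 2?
the orange square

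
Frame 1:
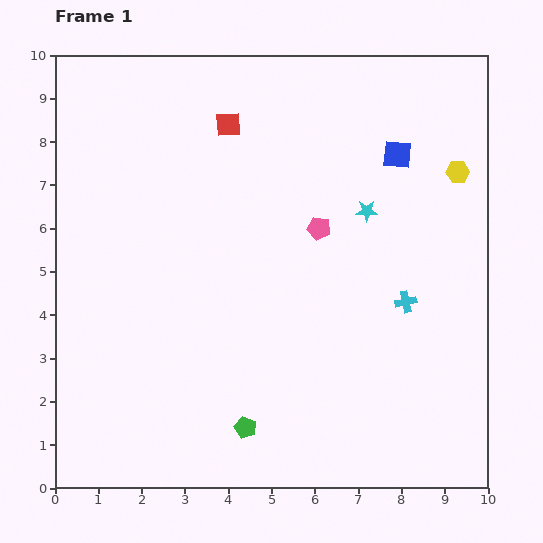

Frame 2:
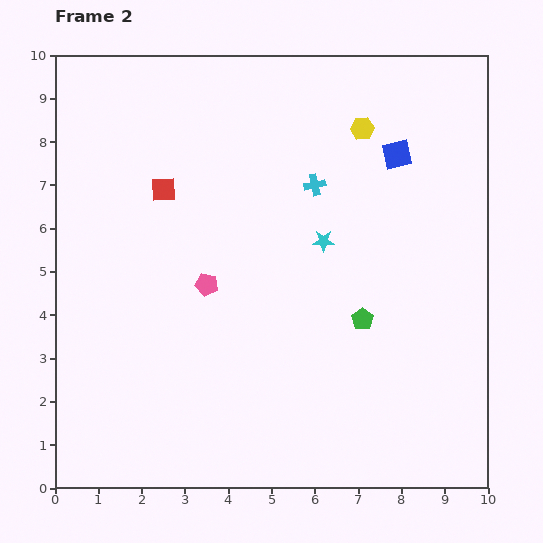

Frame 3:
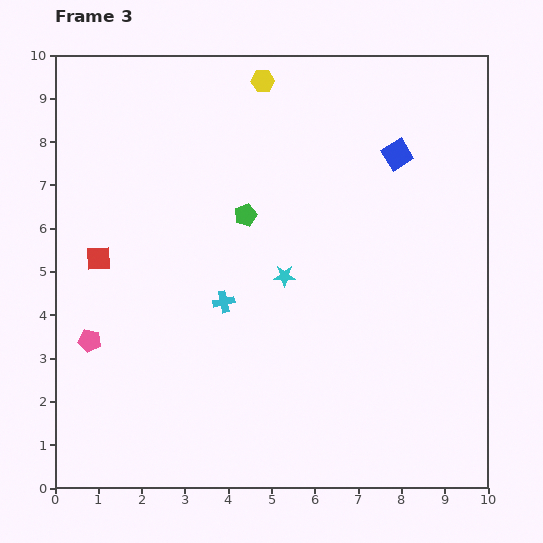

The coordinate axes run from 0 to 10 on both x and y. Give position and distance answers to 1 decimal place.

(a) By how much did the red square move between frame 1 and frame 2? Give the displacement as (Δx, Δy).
(-1.5, -1.5)

The red square was at (4.0, 8.4) in frame 1 and (2.5, 6.9) in frame 2.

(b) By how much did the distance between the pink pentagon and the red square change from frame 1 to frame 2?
-0.8

Distance in frame 1: 3.2. Distance in frame 2: 2.4.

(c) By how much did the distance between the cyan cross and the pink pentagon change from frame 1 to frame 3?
+0.6

Distance in frame 1: 2.6. Distance in frame 3: 3.2.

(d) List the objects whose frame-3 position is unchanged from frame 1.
the blue square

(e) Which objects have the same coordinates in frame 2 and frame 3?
the blue square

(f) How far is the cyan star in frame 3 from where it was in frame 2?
1.2

The cyan star moved from (6.2, 5.7) to (5.3, 4.9), a distance of √(0.9² + 0.8²) ≈ 1.2.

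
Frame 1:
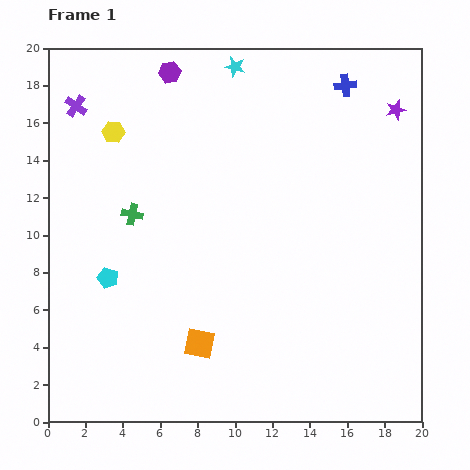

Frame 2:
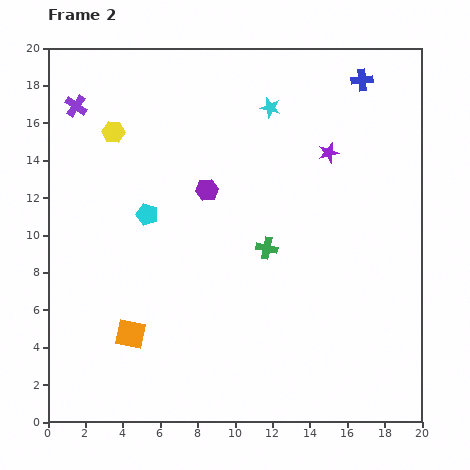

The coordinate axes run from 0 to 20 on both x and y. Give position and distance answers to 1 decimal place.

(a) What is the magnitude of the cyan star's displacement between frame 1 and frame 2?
2.9

The cyan star moved from (10.0, 19.0) to (11.9, 16.8), a distance of √(1.9² + 2.2²) ≈ 2.9.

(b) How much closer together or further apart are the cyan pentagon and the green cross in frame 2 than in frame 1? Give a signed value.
+3.0

Distance in frame 1: 3.6. Distance in frame 2: 6.6.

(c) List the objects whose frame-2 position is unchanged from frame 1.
the yellow hexagon, the purple cross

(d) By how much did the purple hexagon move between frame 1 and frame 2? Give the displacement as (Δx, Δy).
(2.0, -6.3)

The purple hexagon was at (6.5, 18.7) in frame 1 and (8.5, 12.4) in frame 2.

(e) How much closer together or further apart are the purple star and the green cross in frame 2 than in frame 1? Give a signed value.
-9.1

Distance in frame 1: 15.2. Distance in frame 2: 6.1.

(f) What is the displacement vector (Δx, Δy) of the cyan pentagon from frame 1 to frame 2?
(2.1, 3.4)

The cyan pentagon was at (3.2, 7.7) in frame 1 and (5.3, 11.1) in frame 2.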